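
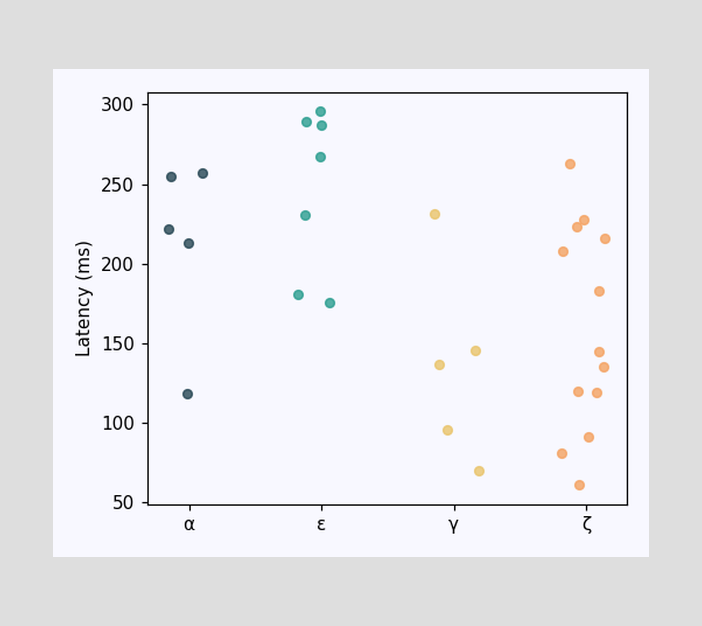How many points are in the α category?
5

Counting the markers in the α column gives 5.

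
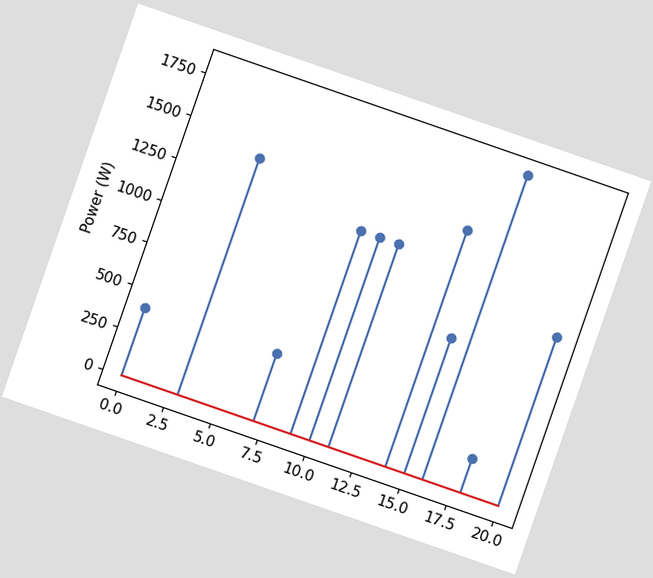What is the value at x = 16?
The chart is tilted about 19° clockwise. The stem at x=16 reaches 1800W.

1800W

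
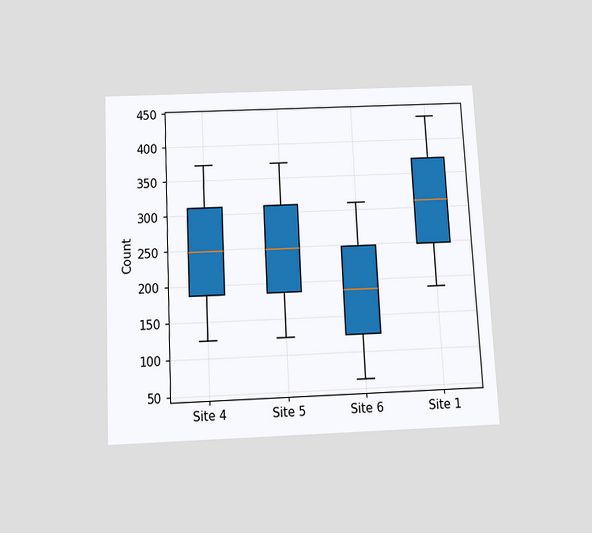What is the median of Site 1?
The chart is tilted about 3° counter-clockwise and viewed slightly from below. The median line in the Site 1 box sits at 310.

310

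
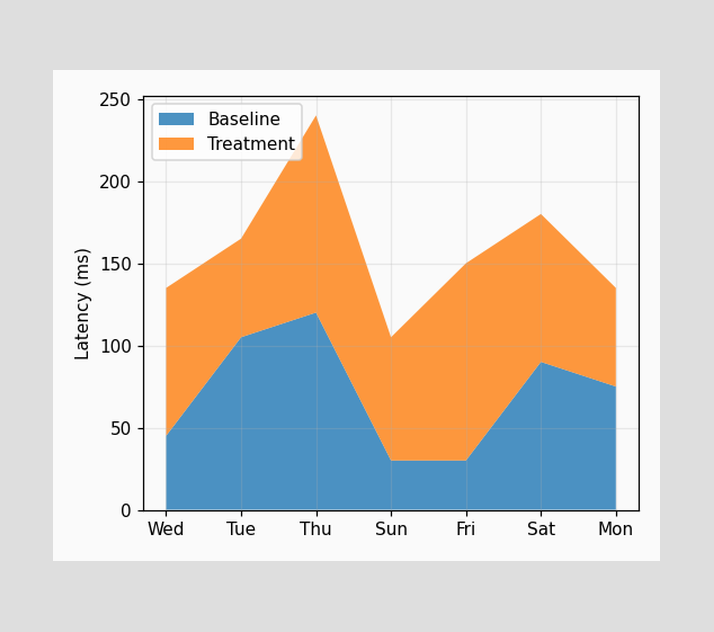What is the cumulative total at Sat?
The stacked total at Sat reaches 180ms.

180ms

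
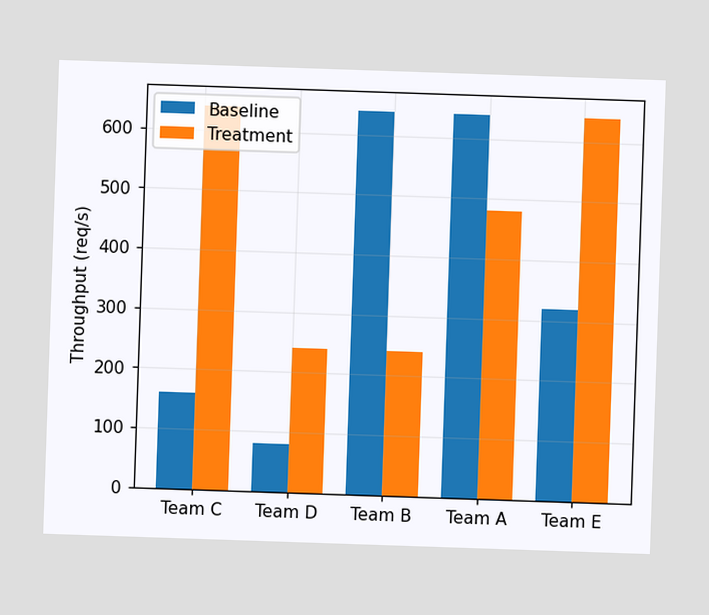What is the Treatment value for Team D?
The Treatment bar at Team D reaches 240req/s on the y-axis.

240req/s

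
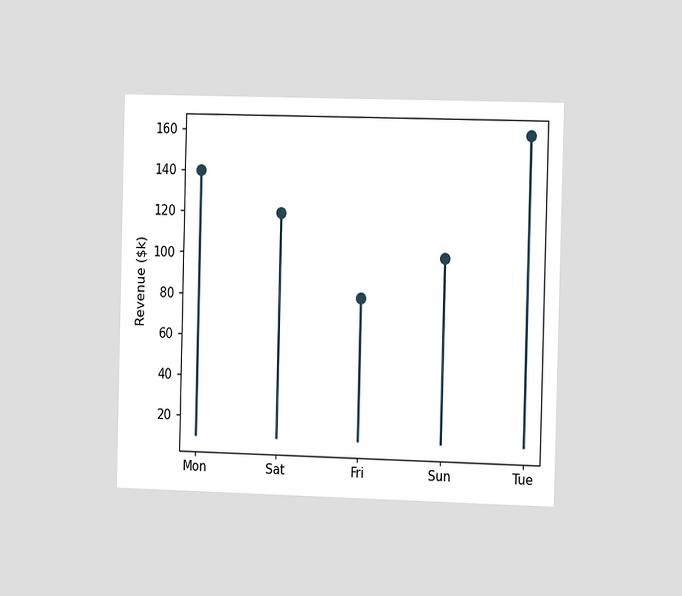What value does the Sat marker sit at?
The chart is viewed slightly from the right. The Sat marker sits at $120k.

$120k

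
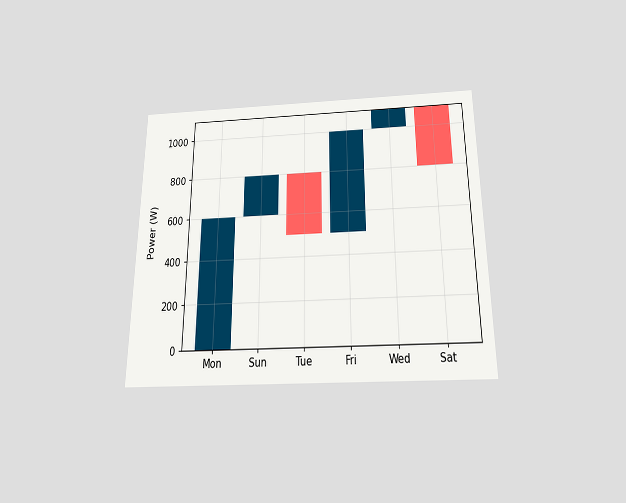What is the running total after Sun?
The chart is viewed slightly from below. After Sun the running total reaches 800W.

800W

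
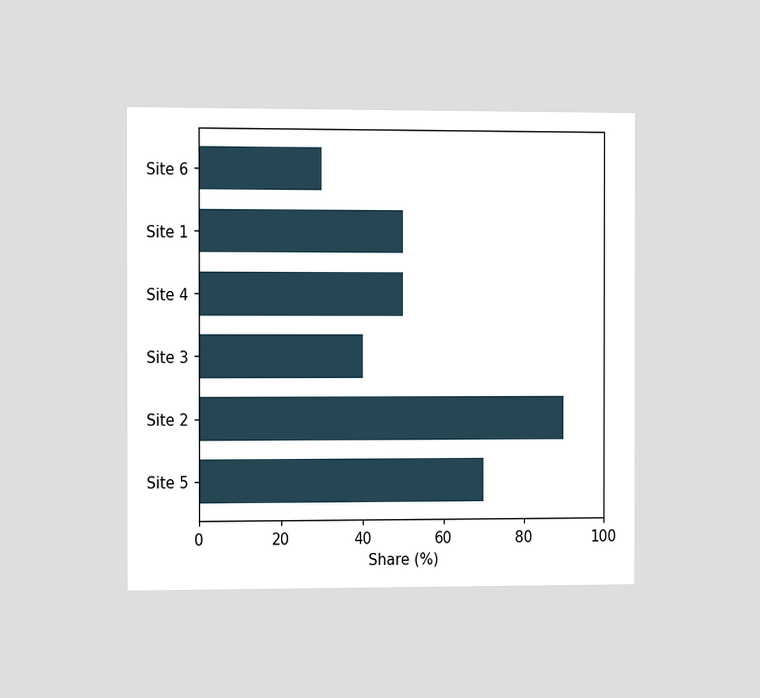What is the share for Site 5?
70%

The chart is viewed slightly from the left. Reading along the chart's x-axis, the Site 5 bar reaches 70%.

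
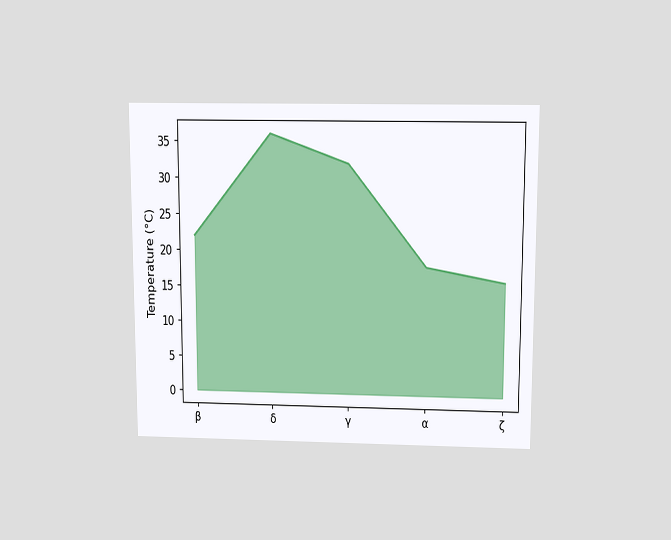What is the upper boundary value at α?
18°C

The chart is viewed slightly from above. At α the upper boundary is at 18°C.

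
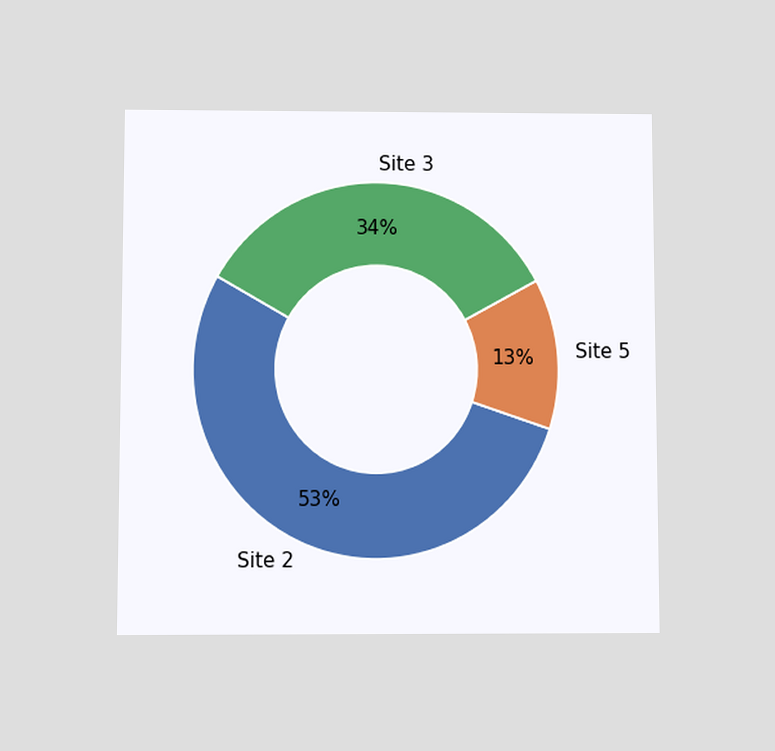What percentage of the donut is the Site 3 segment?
The chart is viewed at a slight angle. The Site 3 segment takes up 34% of the ring.

34%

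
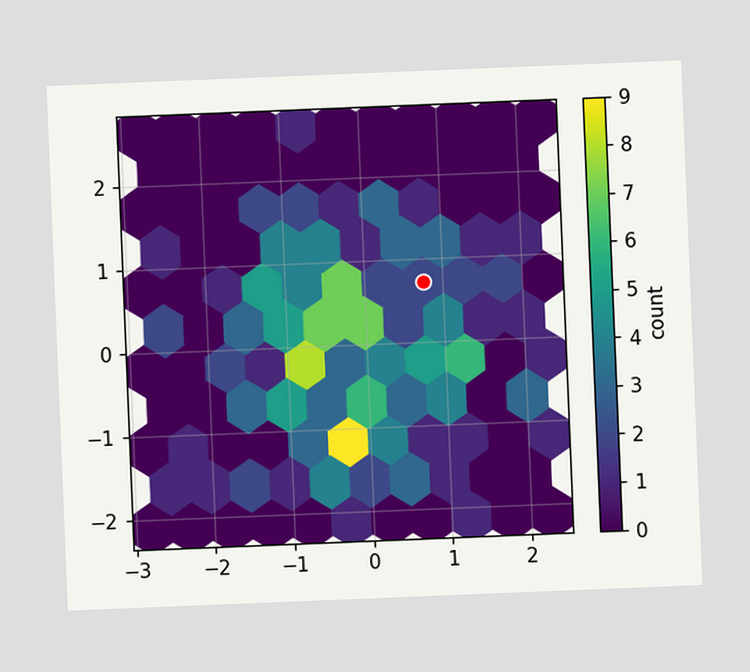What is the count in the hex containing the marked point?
2

The chart is tilted about 2° counter-clockwise. The marked hex reads 2 on the colorbar.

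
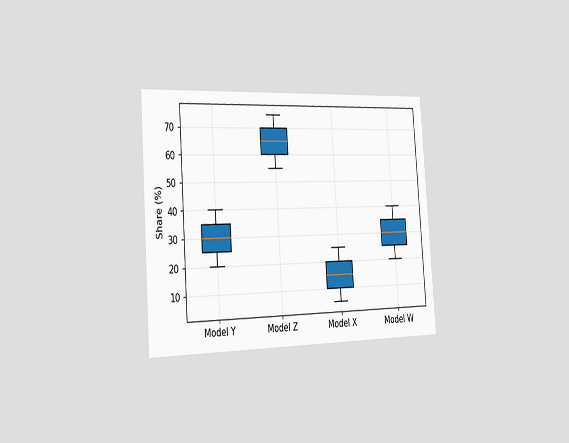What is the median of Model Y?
30%

The chart is tilted about 4° counter-clockwise and viewed slightly from the left. The median line in the Model Y box sits at 30%.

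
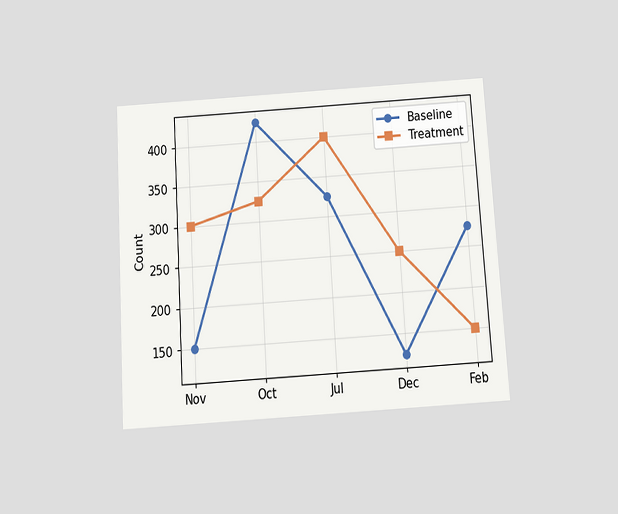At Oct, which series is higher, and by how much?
The chart is tilted about 4° counter-clockwise and viewed slightly from below. At Oct, Baseline sits above the other line by 100.

Baseline, by 100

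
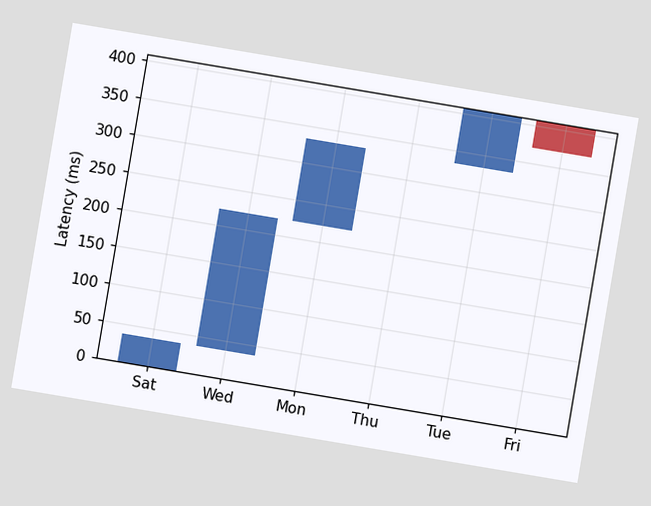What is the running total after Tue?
The chart is tilted about 10° clockwise. After Tue the running total reaches 407ms.

407ms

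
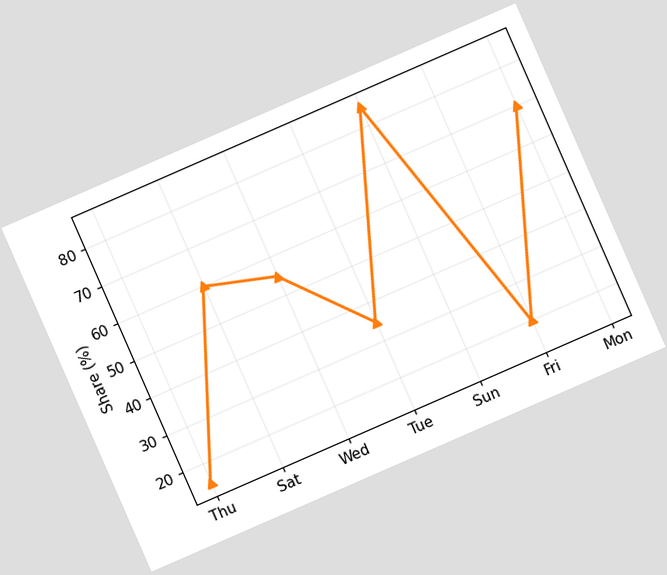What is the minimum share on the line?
15%

The chart is tilted about 24° counter-clockwise. The lowest point is at Thu, and reading across to the y-axis gives 15%.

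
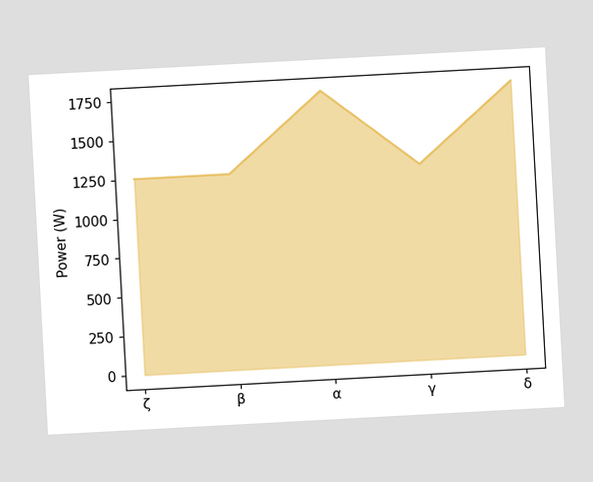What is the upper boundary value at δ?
The chart is tilted about 3° counter-clockwise. At δ the upper boundary is at 1750W.

1750W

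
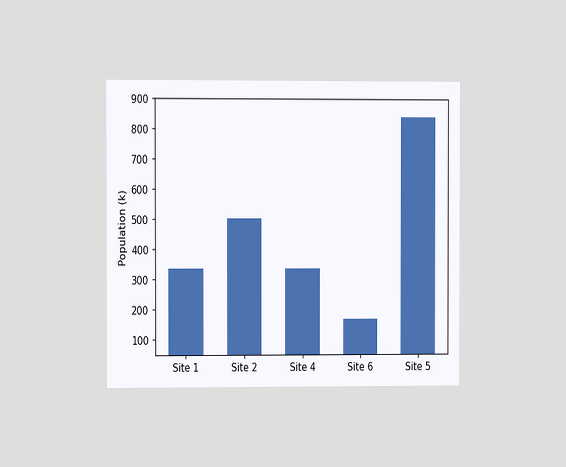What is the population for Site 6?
168k

The chart is viewed at a slight angle. Reading along the chart's y-axis, the Site 6 bar reaches 168k.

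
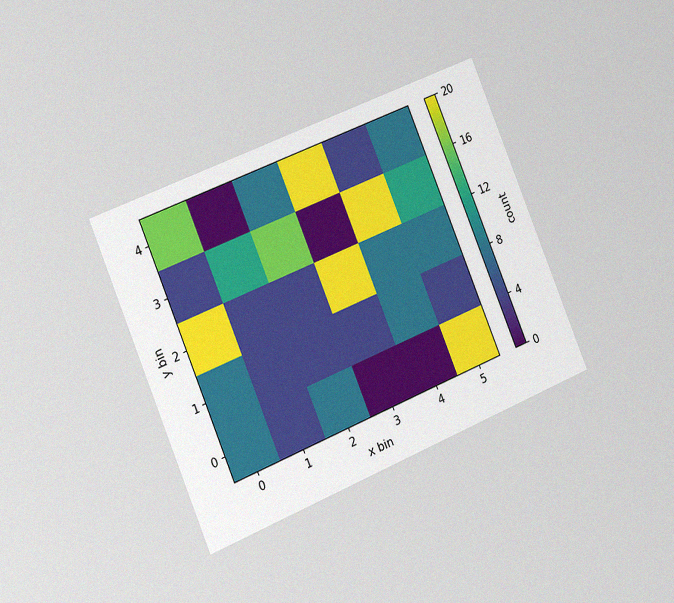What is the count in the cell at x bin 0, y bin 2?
20

The chart is tilted about 23° counter-clockwise and viewed slightly from the left, with some photo noise. Matching the cell (0, 2) against the colorbar gives 20.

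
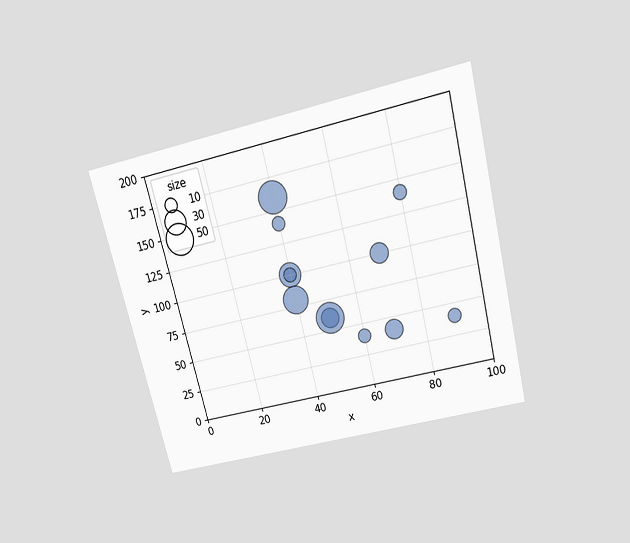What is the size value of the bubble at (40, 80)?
The chart is tilted about 14° counter-clockwise and viewed slightly from above. Matching the bubble at (40, 80) against the size legend gives 40.

40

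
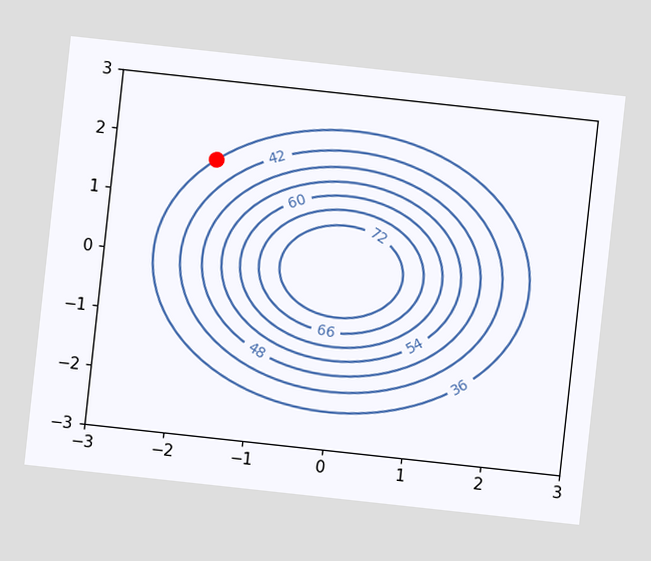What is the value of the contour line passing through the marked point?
36

The chart is tilted about 6° clockwise. The marked point sits on the contour labelled 36.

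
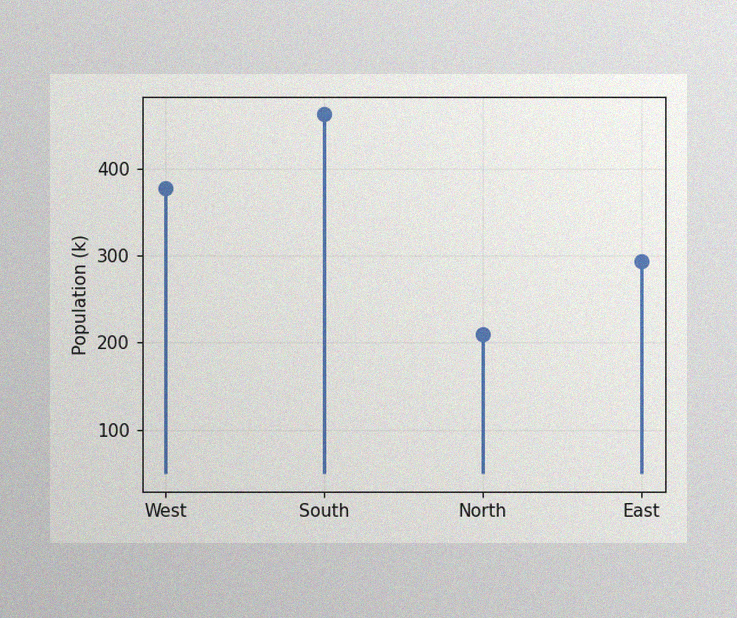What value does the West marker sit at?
378k

The image has some photo noise and uneven lighting. The West marker sits at 378k.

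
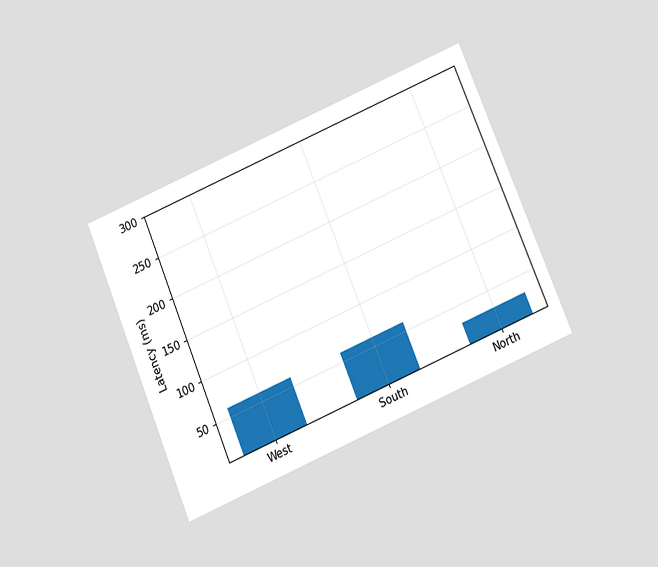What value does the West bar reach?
The chart is tilted about 23° counter-clockwise and viewed slightly from below. Reading along the chart's y-axis, the West bar reaches 60ms.

60ms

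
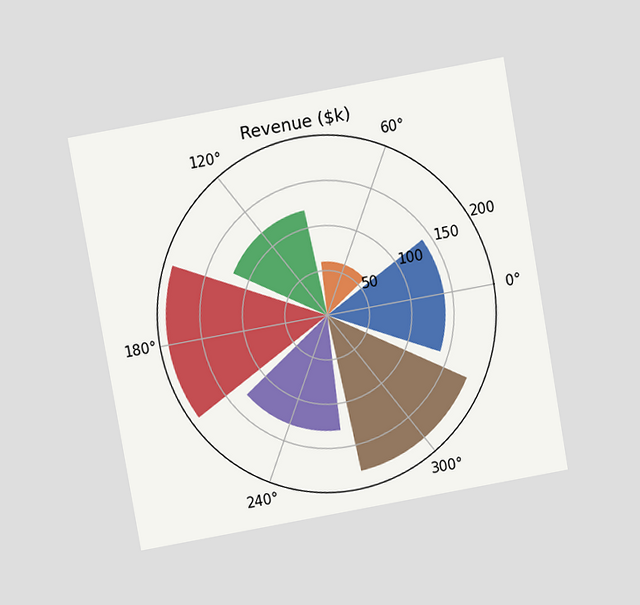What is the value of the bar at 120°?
The chart is tilted about 10° counter-clockwise and viewed slightly from above. The bar at 120° reaches $120k on the radial axis.

$120k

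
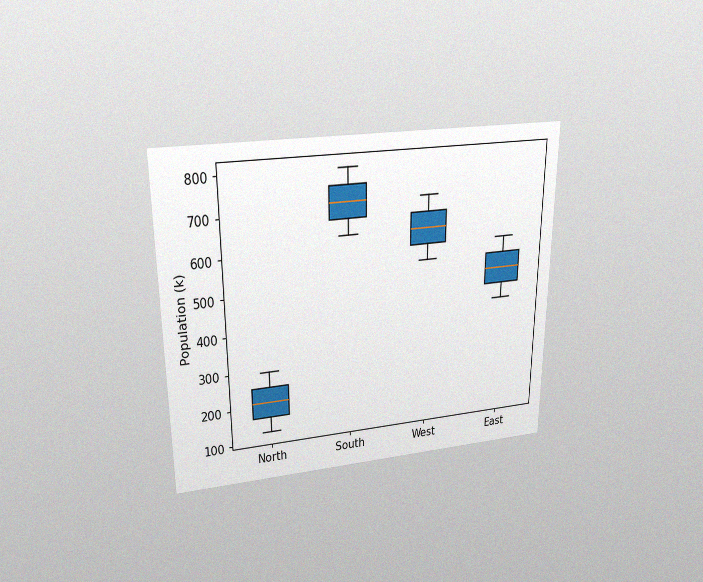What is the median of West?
The chart is viewed slightly from above, with some photo noise. The median line in the West box sits at 630k.

630k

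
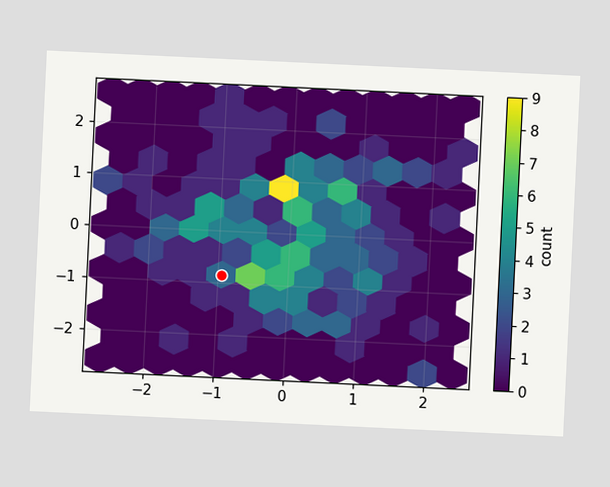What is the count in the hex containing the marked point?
3

The chart is tilted about 3° clockwise. The marked hex reads 3 on the colorbar.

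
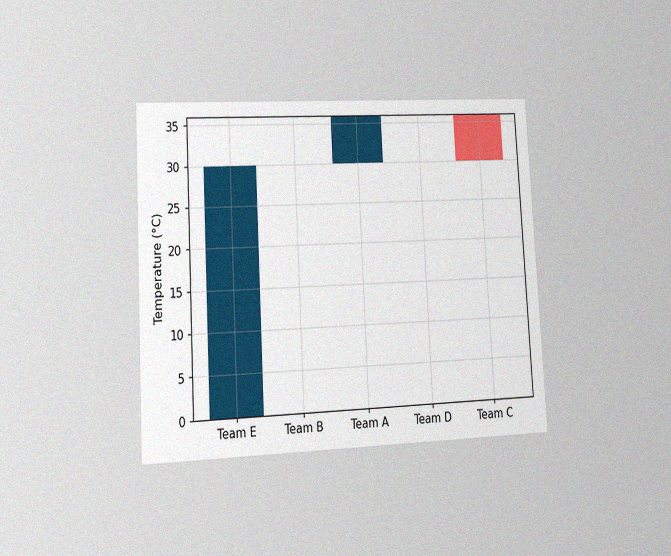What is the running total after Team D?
The chart is tilted about 3° counter-clockwise and viewed at a slight angle, with some photo noise. After Team D the running total reaches 36°C.

36°C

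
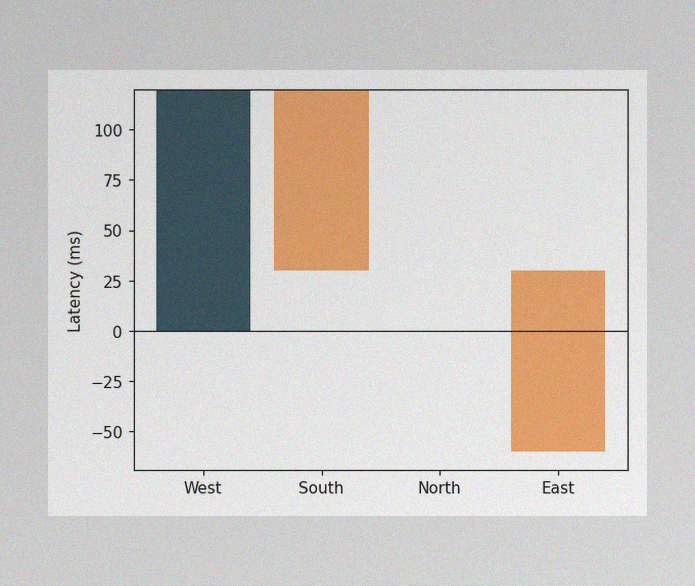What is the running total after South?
30ms

The image has some photo noise and uneven lighting. After South the running total reaches 30ms.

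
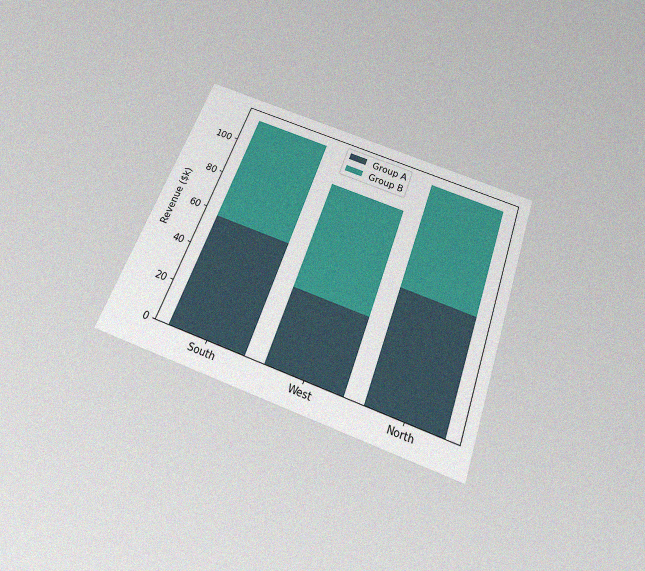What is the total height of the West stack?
The chart is tilted about 20° clockwise and viewed slightly from below, with some photo noise. The West stack's top reaches $95k on the y-axis.

$95k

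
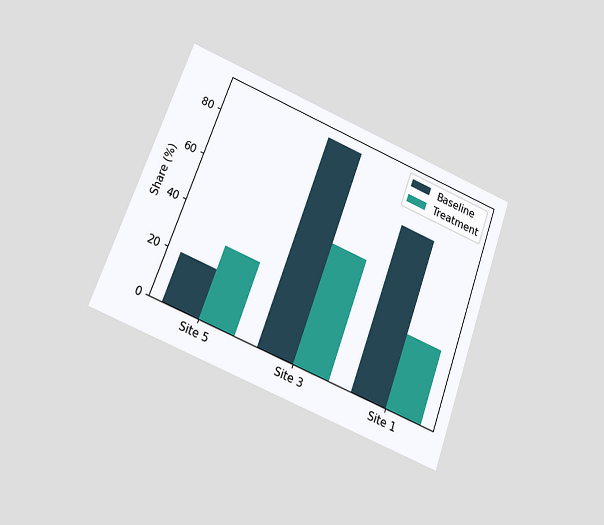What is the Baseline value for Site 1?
The chart is tilted about 20° clockwise and viewed slightly from below. The Baseline bar at Site 1 reaches 70% on the y-axis.

70%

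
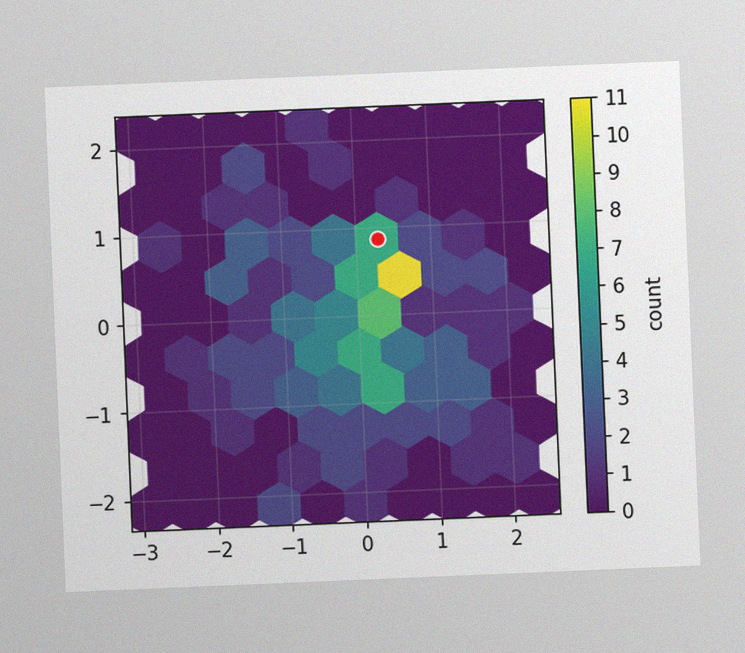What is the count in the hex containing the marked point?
7

The chart is tilted about 2° counter-clockwise, with some photo noise. The marked hex reads 7 on the colorbar.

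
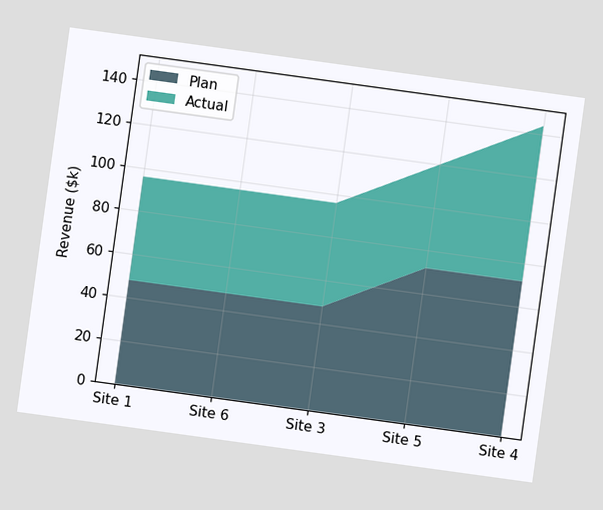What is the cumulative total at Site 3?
The chart is tilted about 8° clockwise. The stacked total at Site 3 reaches $96k.

$96k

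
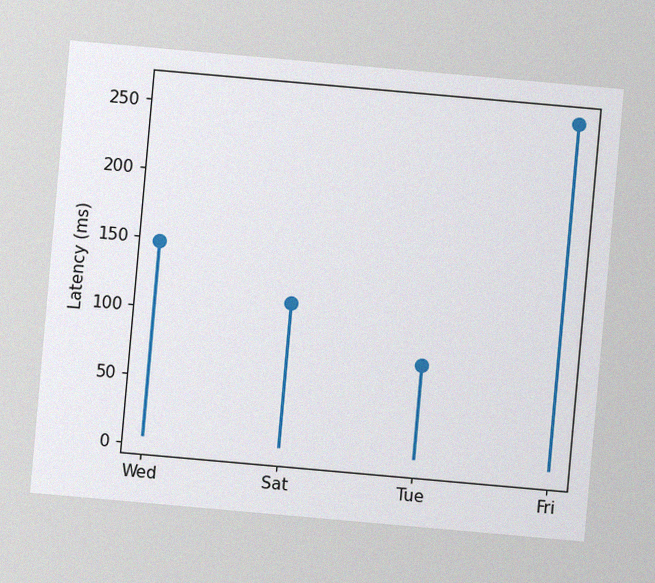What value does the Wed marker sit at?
148ms

The chart is tilted about 5° clockwise, with some photo noise. The Wed marker sits at 148ms.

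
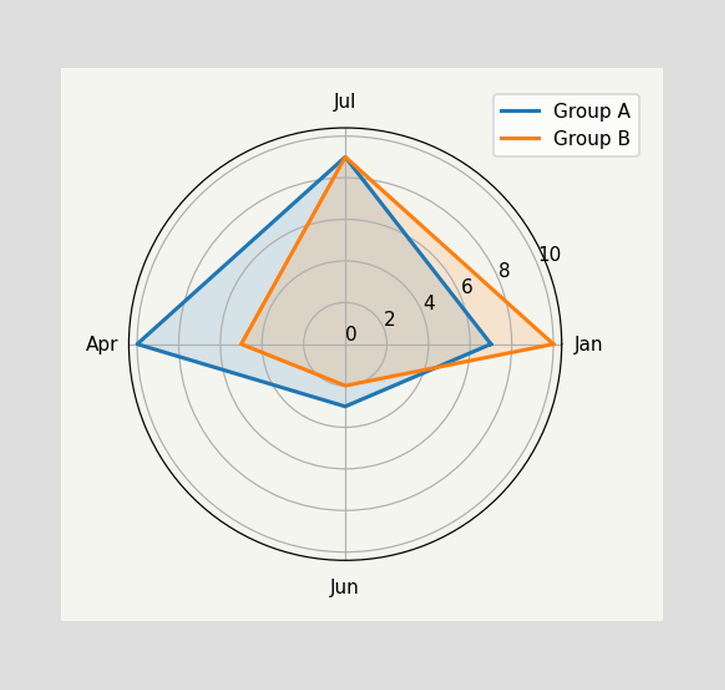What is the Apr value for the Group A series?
On the Apr axis, Group A reaches 10.

10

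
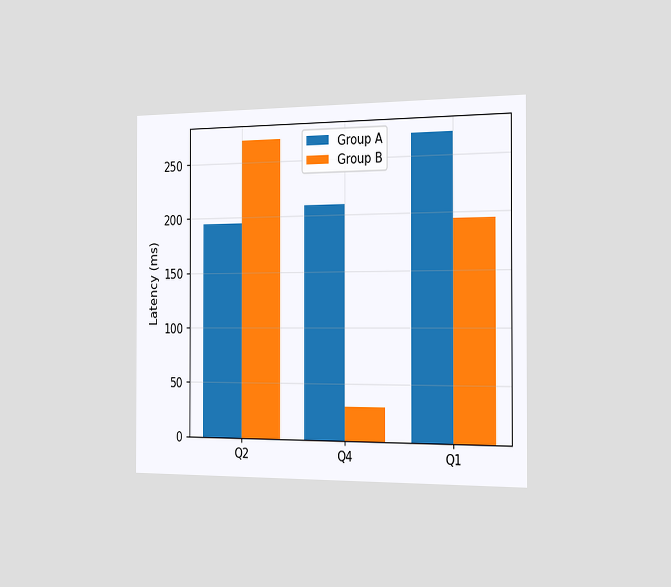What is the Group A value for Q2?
195ms

The chart is viewed slightly from the right. The Group A bar at Q2 reaches 195ms on the y-axis.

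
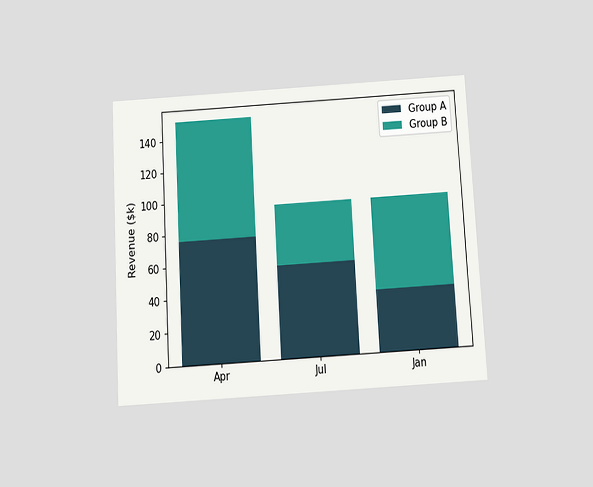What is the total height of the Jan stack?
The chart is tilted about 3° counter-clockwise and viewed slightly from below. The Jan stack's top reaches $95k on the y-axis.

$95k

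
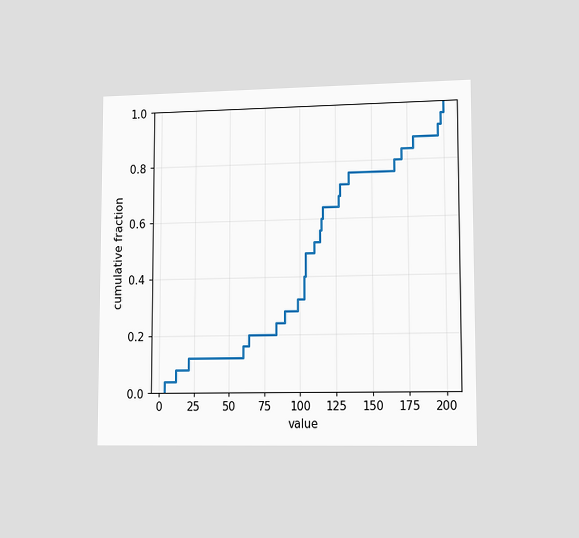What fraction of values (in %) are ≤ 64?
The chart is viewed slightly from the right. At x=64 the ECDF step is at 20%.

20%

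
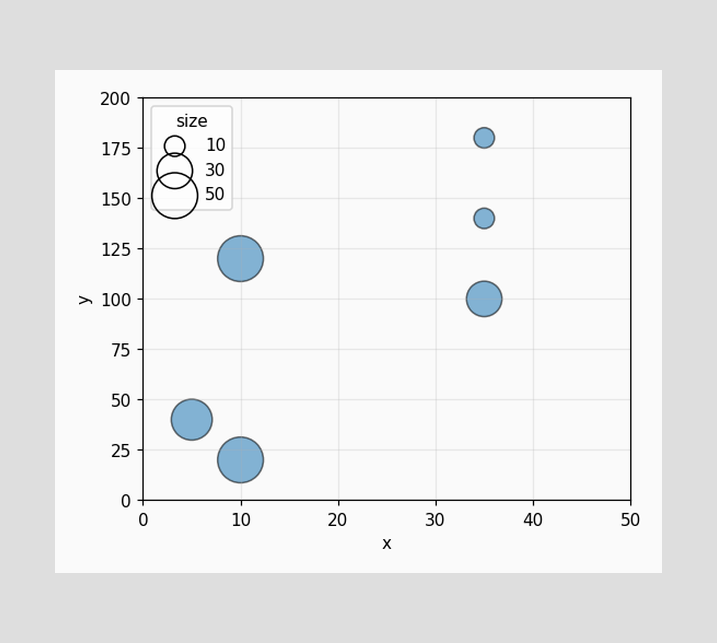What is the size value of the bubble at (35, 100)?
Matching the bubble at (35, 100) against the size legend gives 30.

30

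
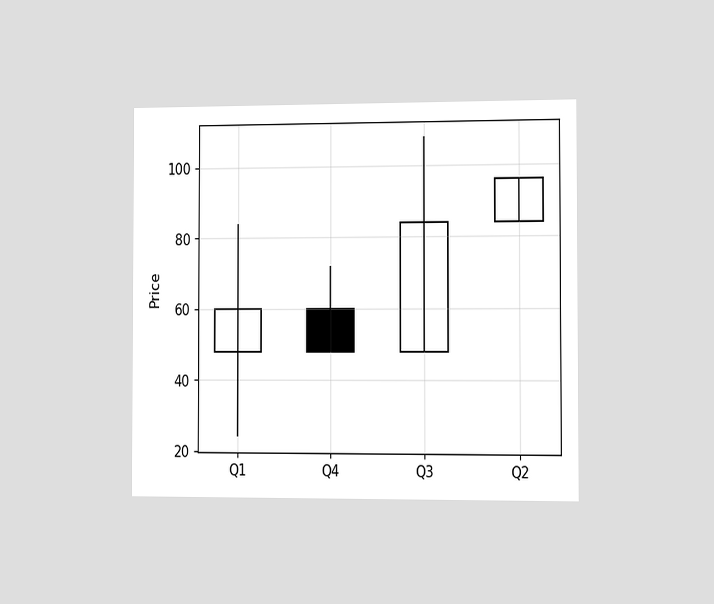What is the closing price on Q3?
84

The chart is viewed slightly from the right. The Q3 candle closes at 84.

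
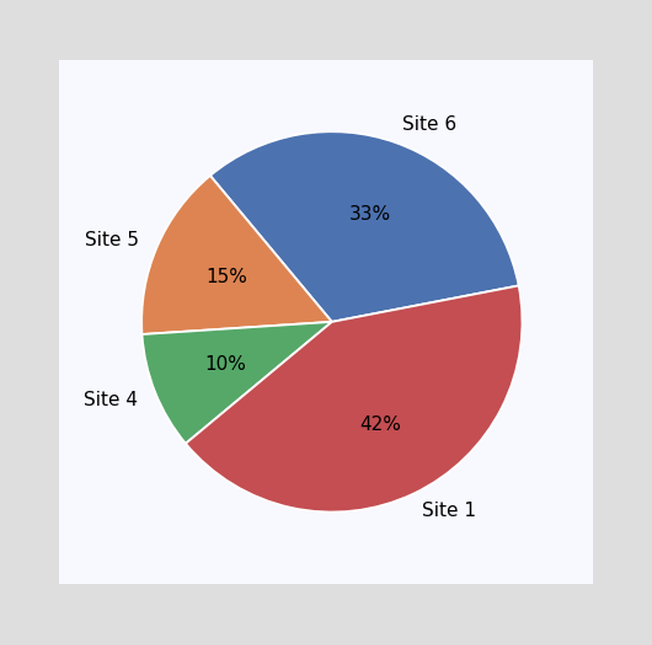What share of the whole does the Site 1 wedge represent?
The Site 1 slice takes up 42% of the pie.

42%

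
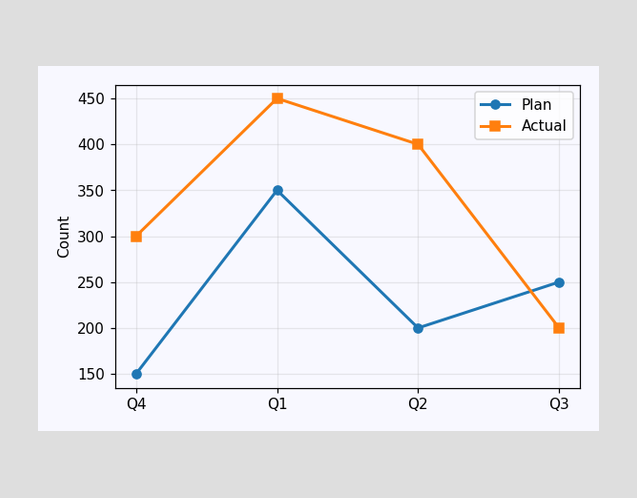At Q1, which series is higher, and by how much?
Actual, by 100

At Q1, Actual sits above the other line by 100.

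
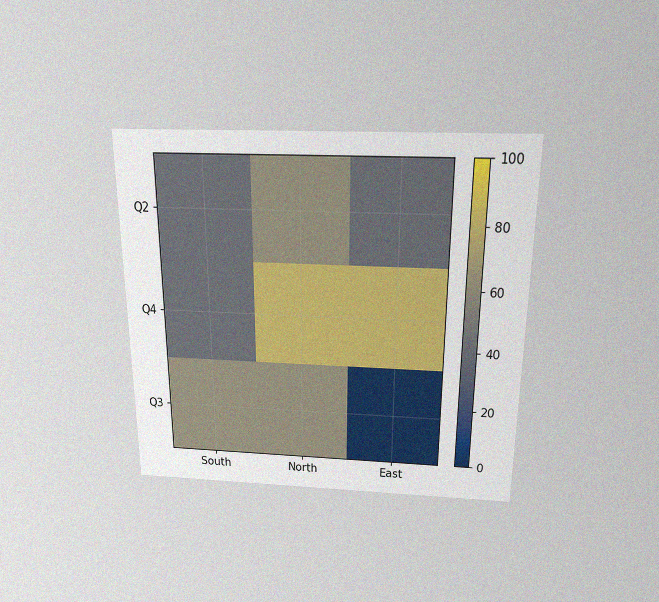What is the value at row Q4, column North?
The chart is viewed slightly from above, with some photo noise. Matching cell (Q4, North) against the colorbar gives 80.

80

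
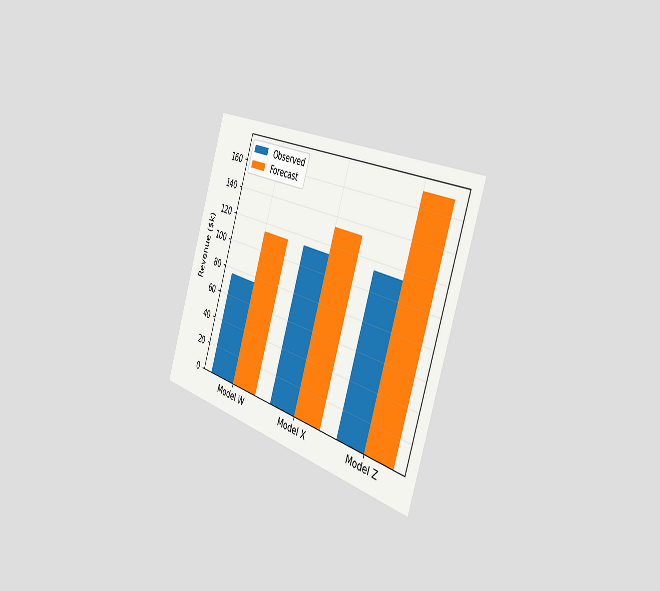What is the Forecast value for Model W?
$114k

The chart is tilted about 18° clockwise and viewed slightly from the right. The Forecast bar at Model W reaches $114k on the y-axis.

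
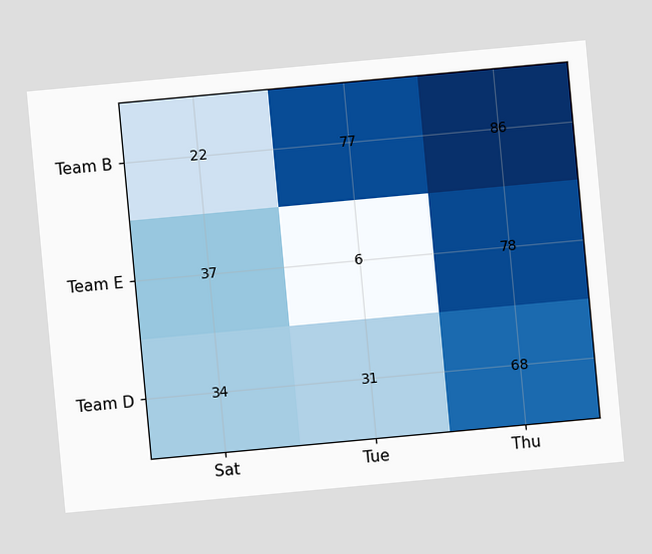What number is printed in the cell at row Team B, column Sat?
The chart is tilted about 5° counter-clockwise. The (Team B, Sat) cell reads 22.

22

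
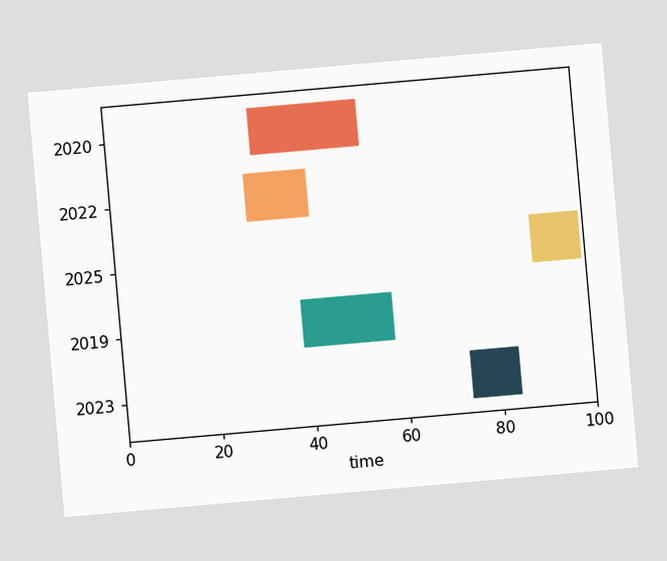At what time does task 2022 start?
29

The chart is tilted about 5° counter-clockwise. The 2022 bar begins at t=29.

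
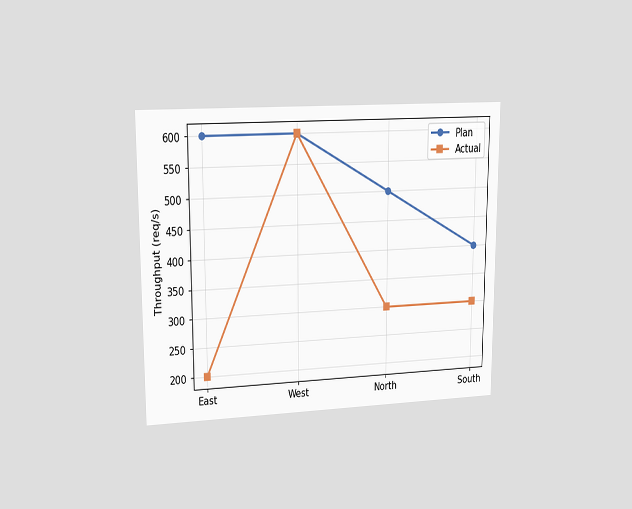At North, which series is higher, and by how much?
Plan, by 200req/s

The chart is viewed at a slight angle. At North, Plan sits above the other line by 200req/s.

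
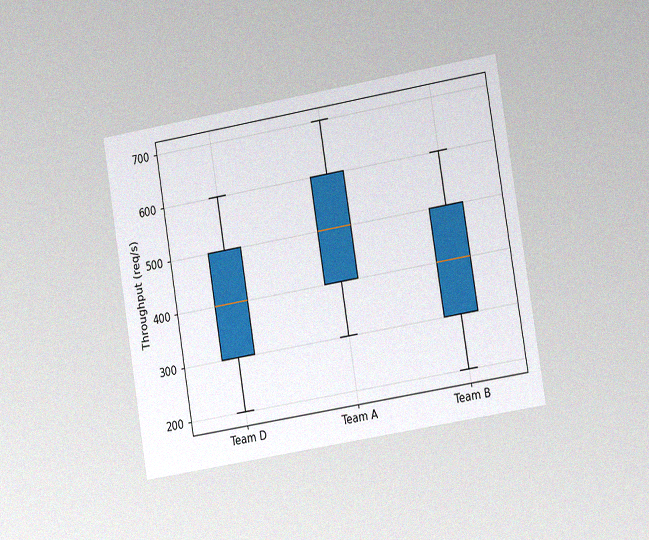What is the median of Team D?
400req/s

The chart is tilted about 9° counter-clockwise and viewed slightly from the right, with some photo noise. The median line in the Team D box sits at 400req/s.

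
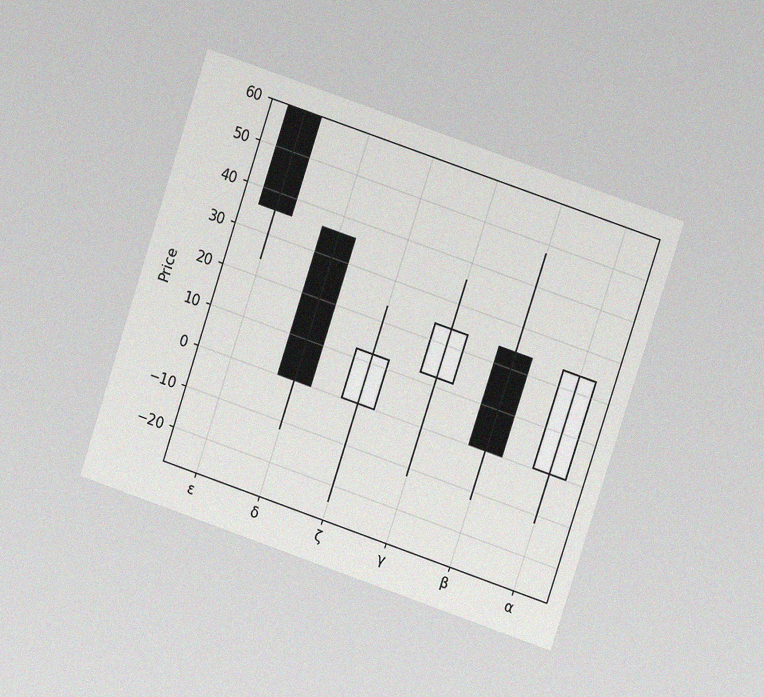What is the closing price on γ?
24

The chart is tilted about 19° clockwise and viewed at a slight angle, with some photo noise. The γ candle closes at 24.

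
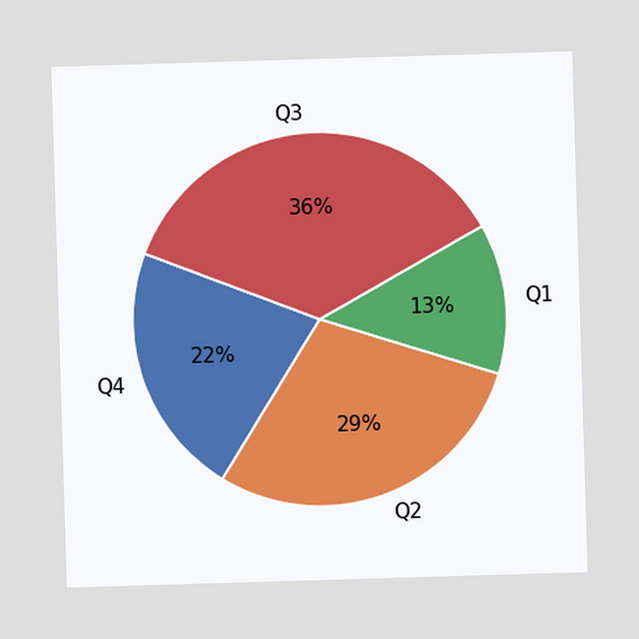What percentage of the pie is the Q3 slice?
36%

The Q3 slice takes up 36% of the pie.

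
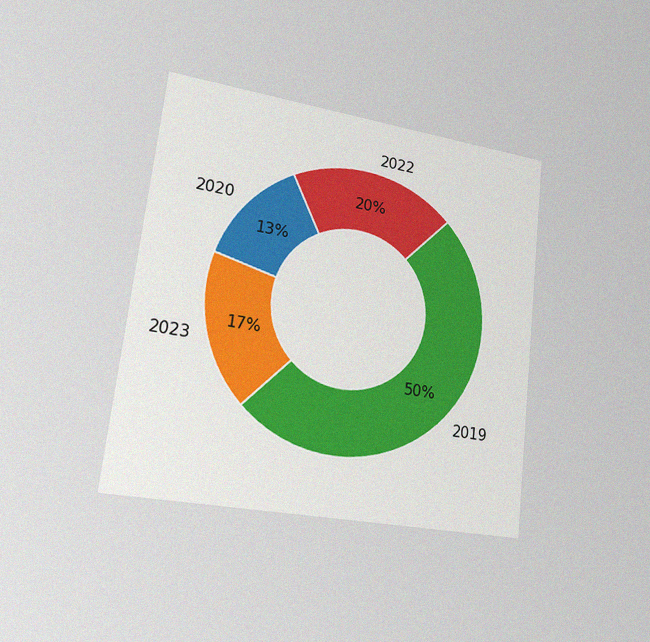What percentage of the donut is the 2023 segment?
17%

The chart is tilted about 7° clockwise and viewed slightly from the left, with some photo noise. The 2023 segment takes up 17% of the ring.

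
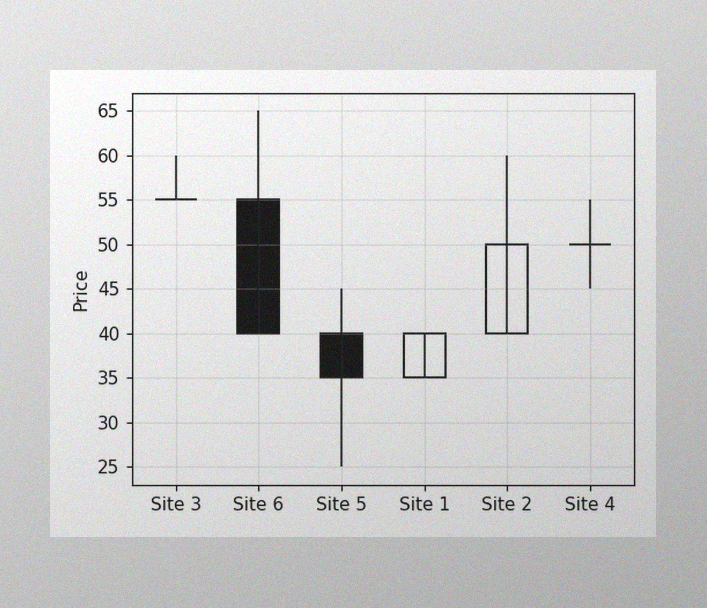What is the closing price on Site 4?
The image has some photo noise and uneven lighting. The Site 4 candle closes at 50.

50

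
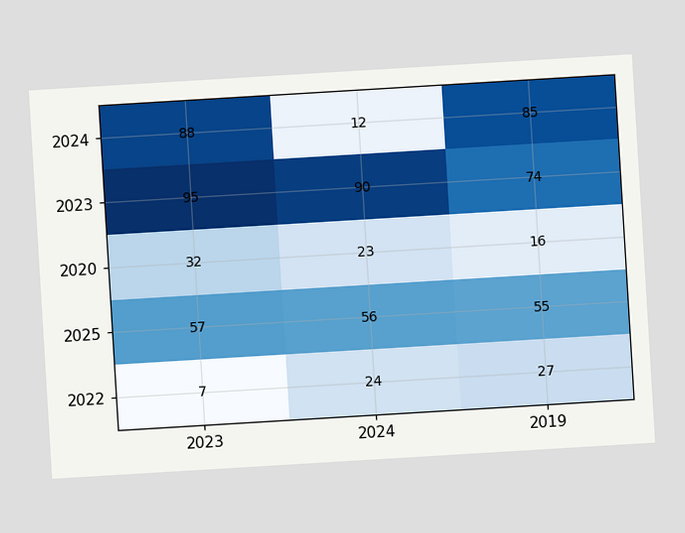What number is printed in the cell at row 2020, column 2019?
16

The chart is tilted about 3° counter-clockwise. The (2020, 2019) cell reads 16.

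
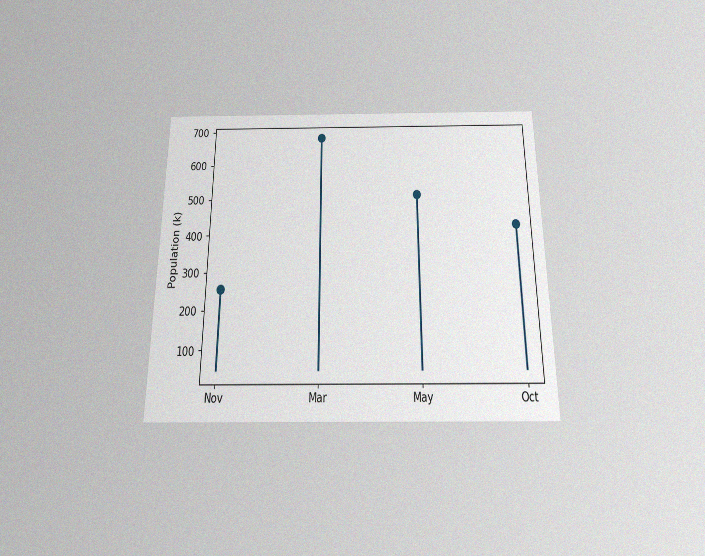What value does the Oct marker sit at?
The chart is viewed slightly from below, with some photo noise. The Oct marker sits at 425k.

425k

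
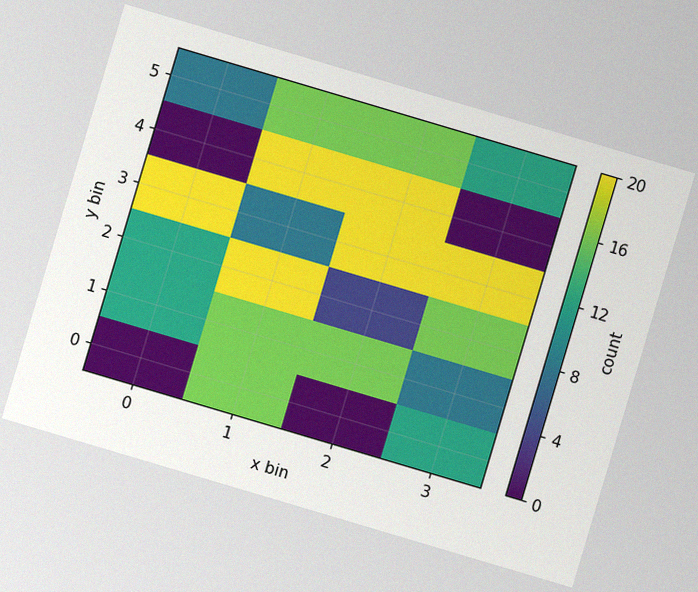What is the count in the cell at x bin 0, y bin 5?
8

The chart is tilted about 17° clockwise, with some photo noise. Matching the cell (0, 5) against the colorbar gives 8.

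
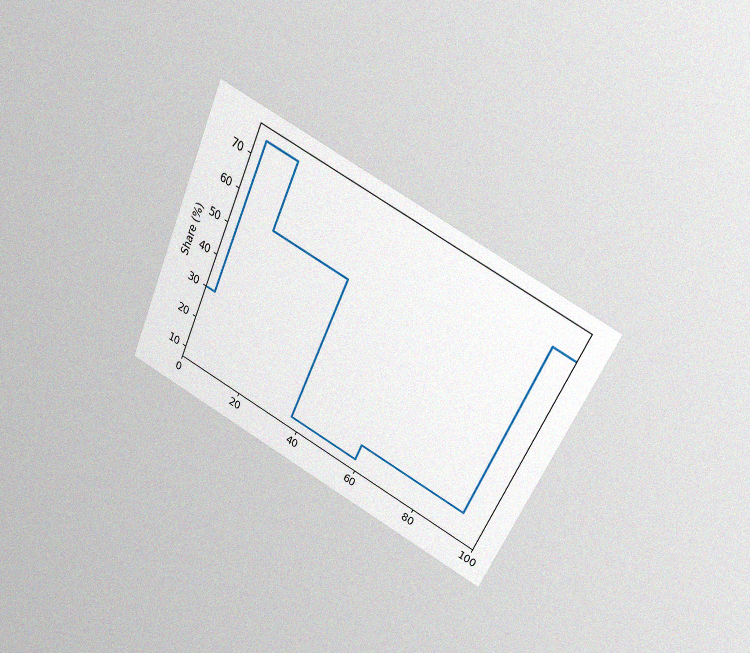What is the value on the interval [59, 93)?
The chart is tilted about 25° clockwise and viewed slightly from above, with some photo noise. On [59, 93) the step sits at 15%.

15%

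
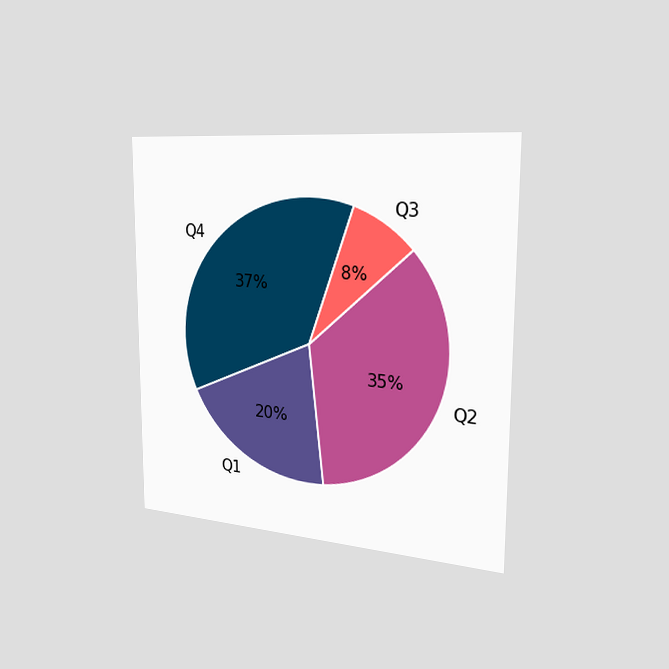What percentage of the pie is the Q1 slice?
20%

The chart is viewed slightly from the right. The Q1 slice takes up 20% of the pie.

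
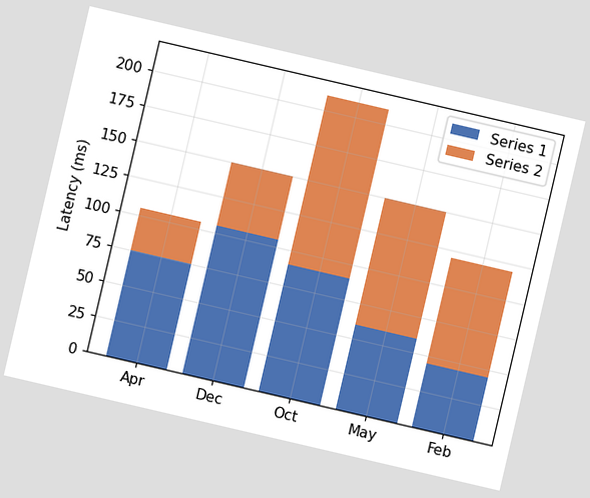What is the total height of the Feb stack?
The chart is tilted about 13° clockwise. The Feb stack's top reaches 120ms on the y-axis.

120ms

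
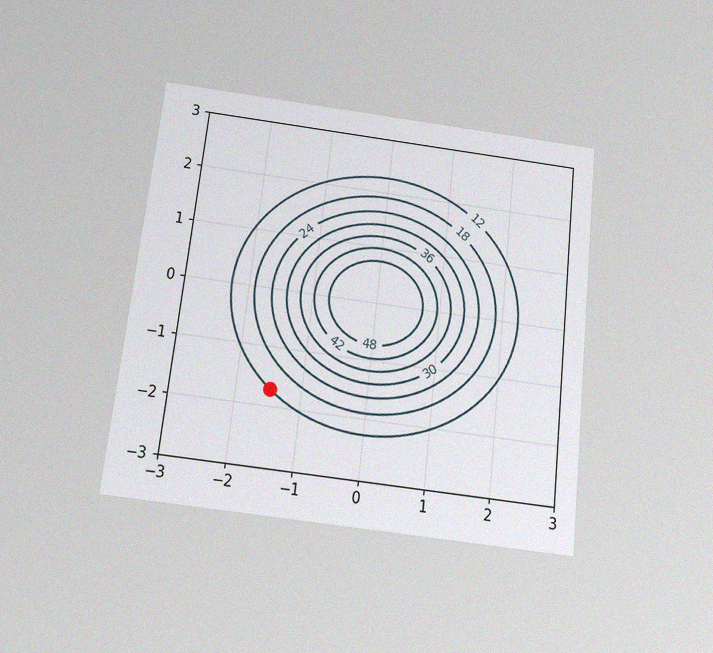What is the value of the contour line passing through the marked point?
The chart is tilted about 6° clockwise and viewed slightly from below, with some photo noise. The marked point sits on the contour labelled 12.

12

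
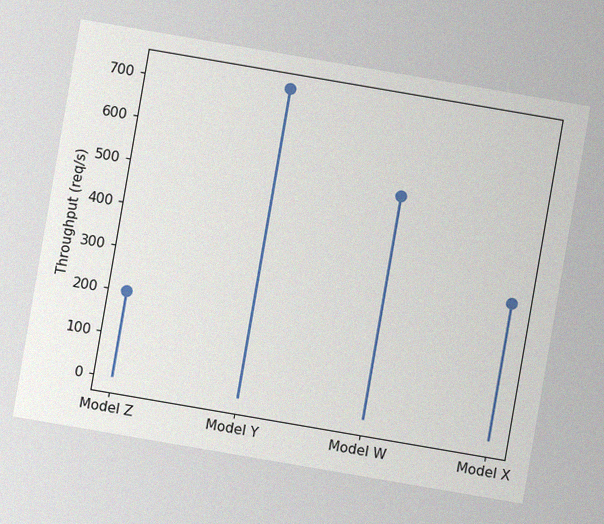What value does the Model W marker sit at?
520req/s

The chart is tilted about 10° clockwise, with some photo noise. The Model W marker sits at 520req/s.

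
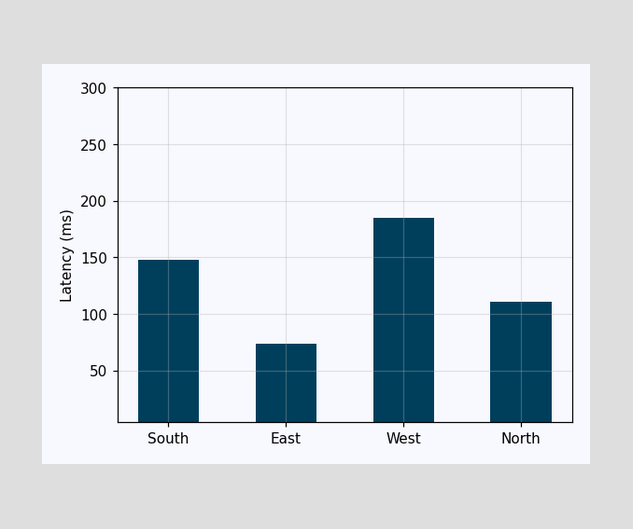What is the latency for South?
Reading along the chart's y-axis, the South bar reaches 148ms.

148ms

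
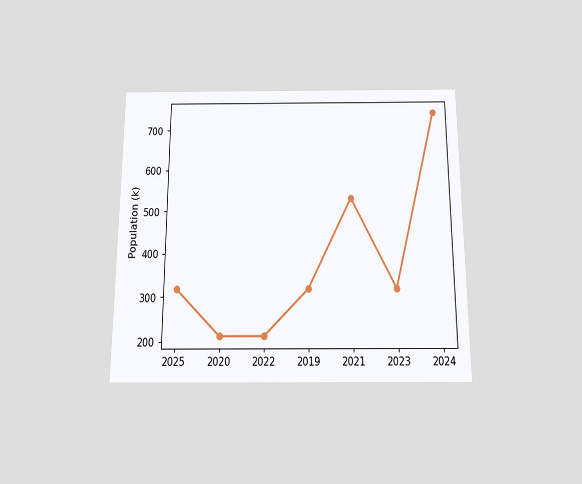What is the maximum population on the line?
The chart is viewed slightly from below. The highest point is at 2024, and reading across to the y-axis gives 742k.

742k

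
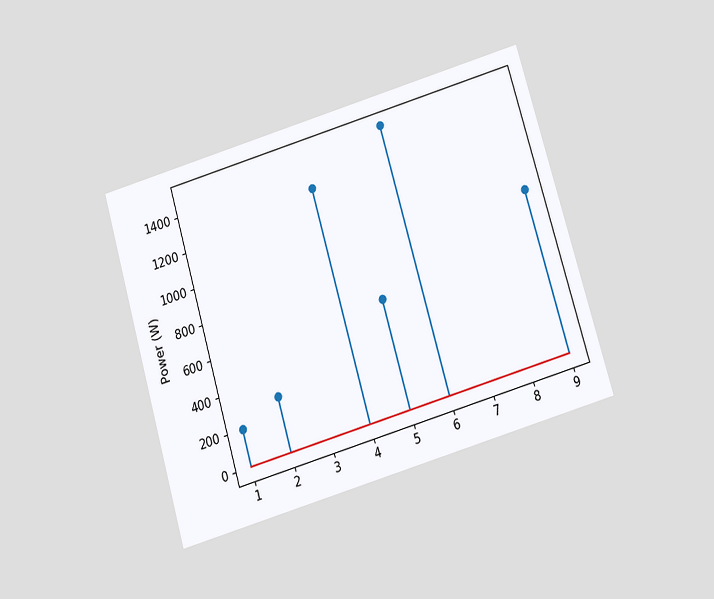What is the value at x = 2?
300W

The chart is tilted about 16° counter-clockwise and viewed slightly from below. The stem at x=2 reaches 300W.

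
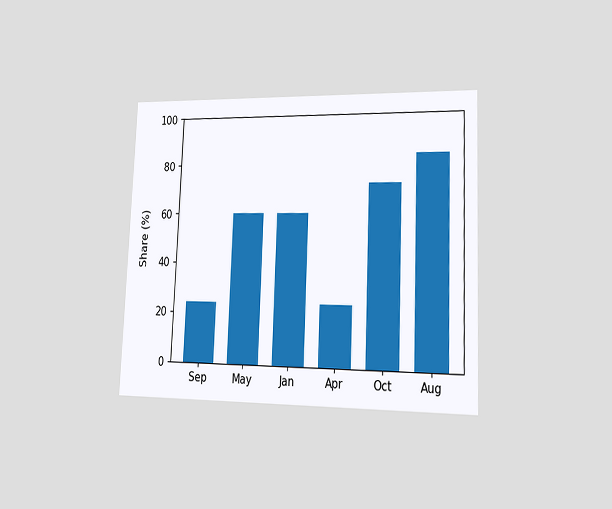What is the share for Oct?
72%

The chart is tilted about 2° clockwise and viewed slightly from the right. Reading along the chart's y-axis, the Oct bar reaches 72%.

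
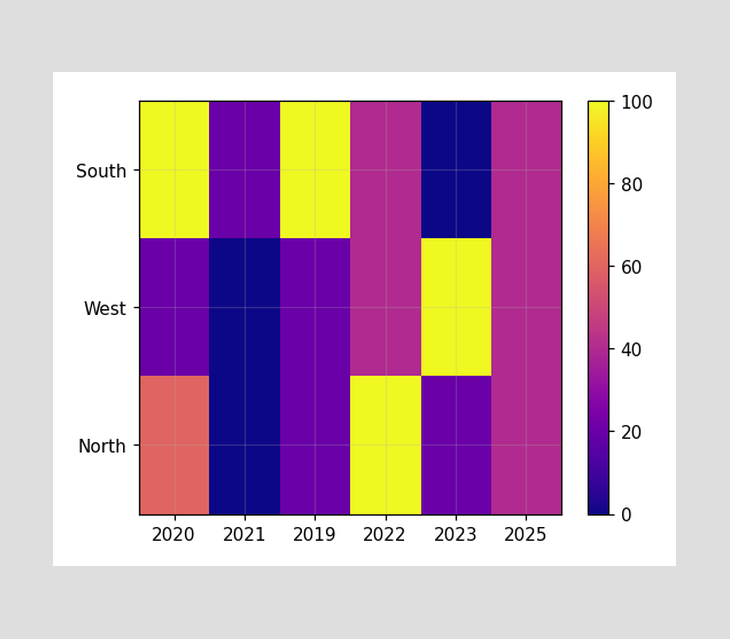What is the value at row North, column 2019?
20

Matching cell (North, 2019) against the colorbar gives 20.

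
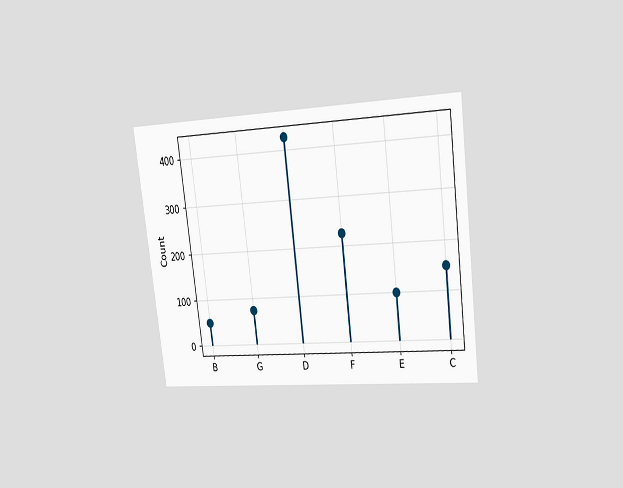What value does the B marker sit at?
50

The chart is tilted about 7° counter-clockwise and viewed slightly from the right. The B marker sits at 50.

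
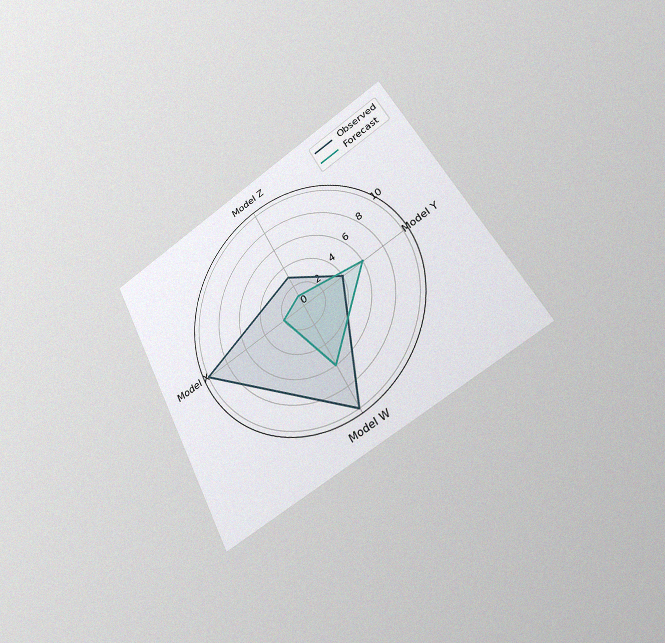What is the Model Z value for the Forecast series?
1

The chart is tilted about 28° counter-clockwise and viewed at a slight angle, with some photo noise. On the Model Z axis, Forecast reaches 1.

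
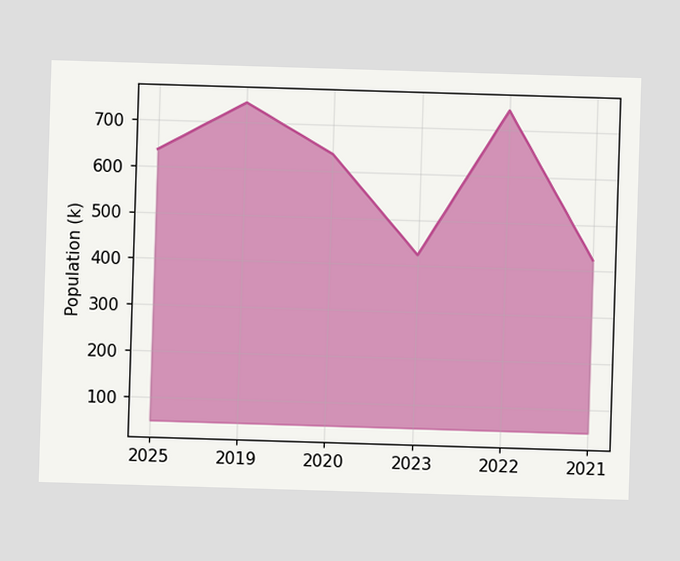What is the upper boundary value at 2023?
At 2023 the upper boundary is at 424k.

424k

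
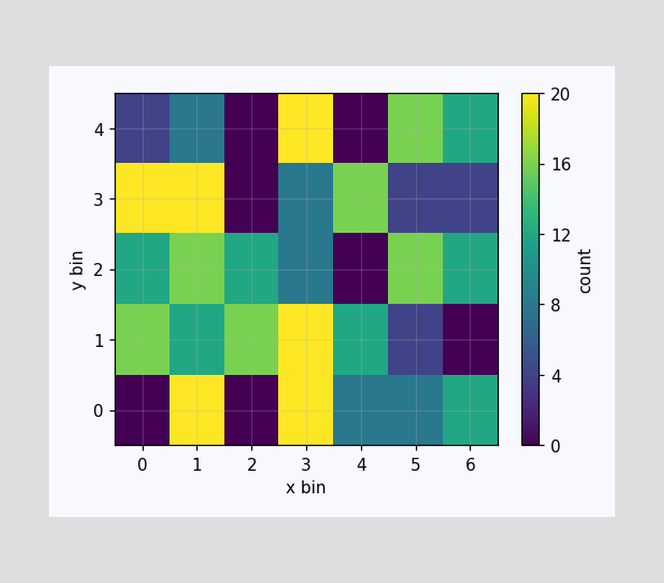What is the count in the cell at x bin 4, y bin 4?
0

Matching the cell (4, 4) against the colorbar gives 0.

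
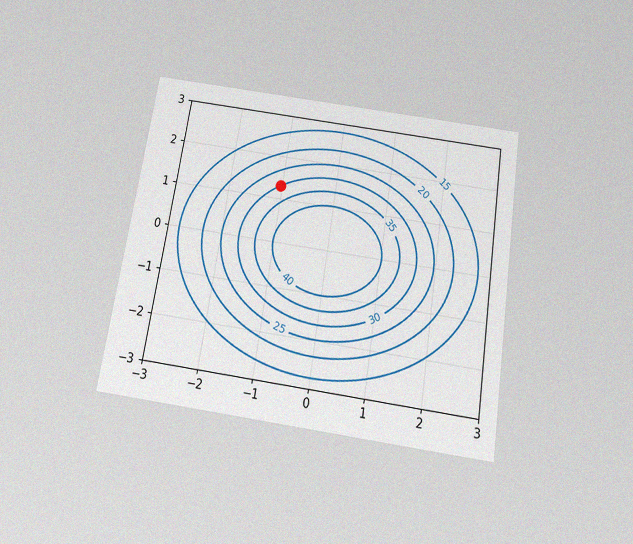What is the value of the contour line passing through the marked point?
The chart is tilted about 9° clockwise and viewed slightly from below, with some photo noise. The marked point sits on the contour labelled 30.

30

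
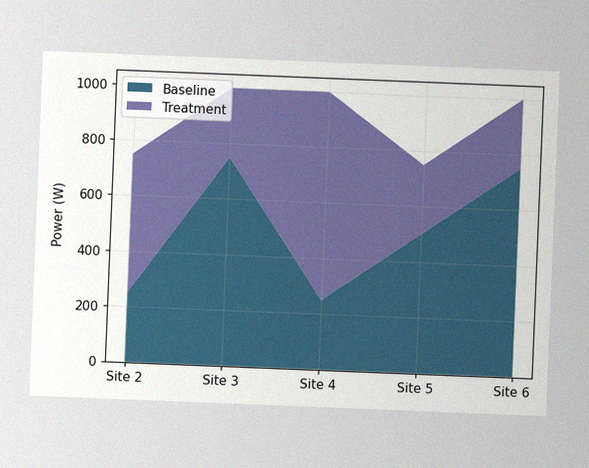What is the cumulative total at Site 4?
1000W

The chart is tilted about 2° clockwise, with some photo noise. The stacked total at Site 4 reaches 1000W.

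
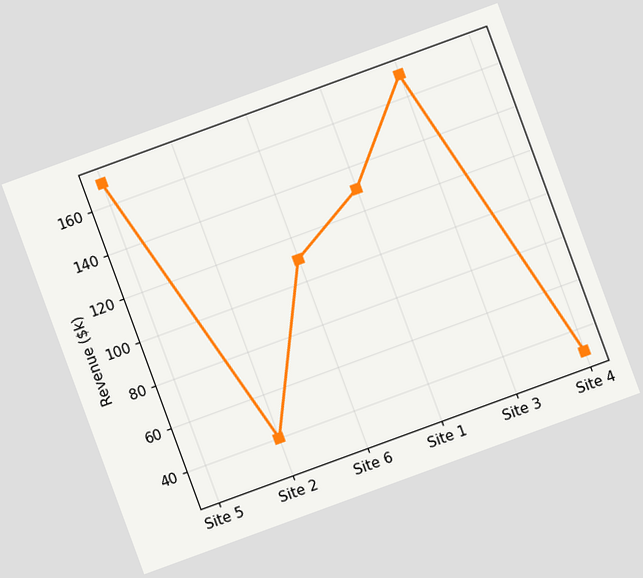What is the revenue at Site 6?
$110k

The chart is tilted about 20° counter-clockwise. At Site 6, the line is at $110k.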